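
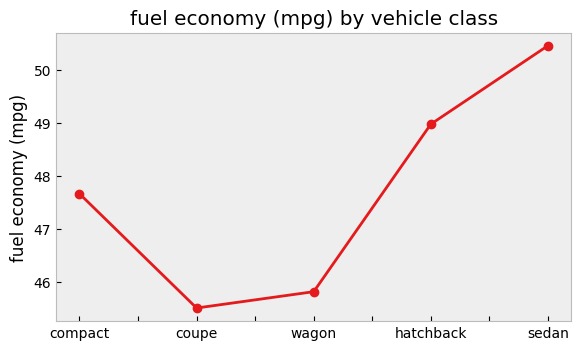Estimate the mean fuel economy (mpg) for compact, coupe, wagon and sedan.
≈ 47.38

(47.5 + 45.5 + 46.0 + 50.5) / 4 ≈ 47.38.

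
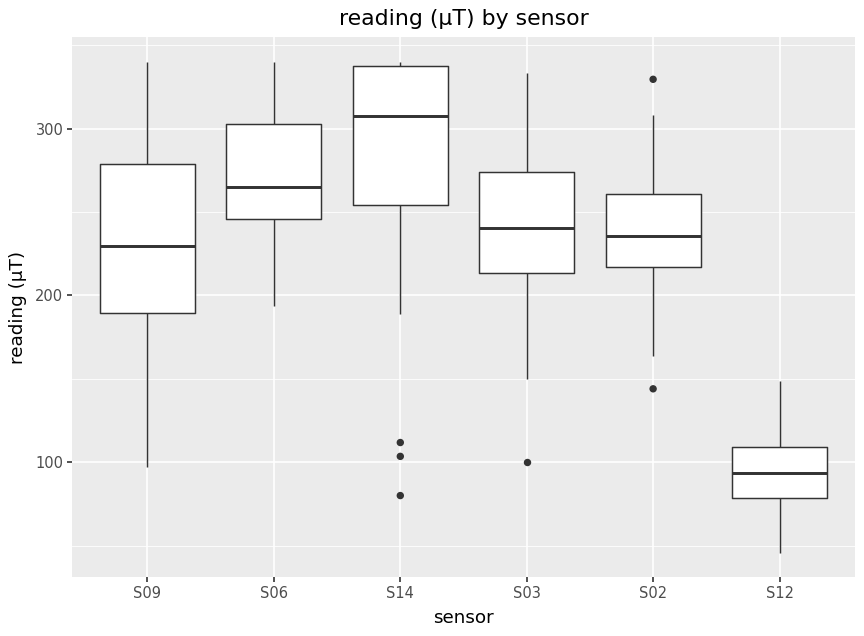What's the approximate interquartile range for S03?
≈ 60

Q3 ≈ 280, Q1 ≈ 220; IQR ≈ 60.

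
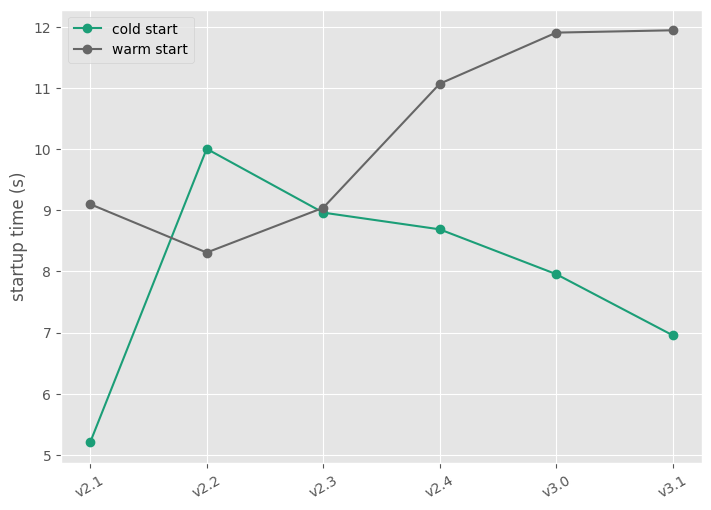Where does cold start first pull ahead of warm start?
v2.1: cold start ≈ 5 vs warm start ≈ 9 (not yet); v2.2: cold start ≈ 10 vs warm start ≈ 8 (first crossover).

v2.2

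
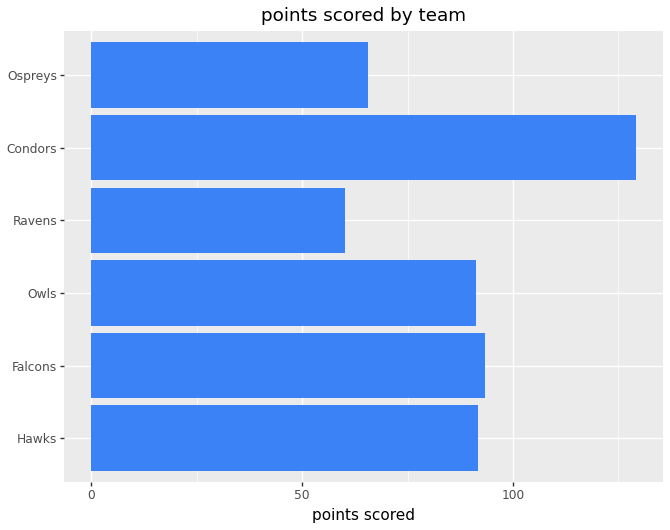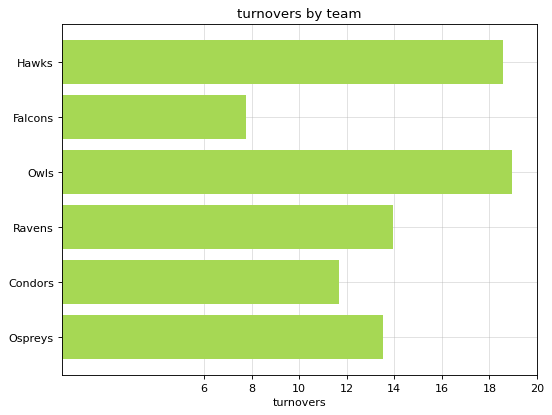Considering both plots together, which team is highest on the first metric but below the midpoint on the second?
Condors

Chart 2 median turnovers ≈ 14; below-median teams: Falcons, Condors, Ospreys. Among those, Condors has the highest points scored (≈ 120).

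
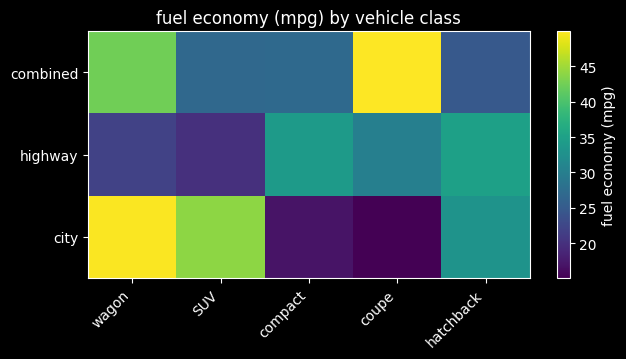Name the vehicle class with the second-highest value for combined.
wagon

Top 3 for combined: coupe ≈ 50, wagon ≈ 40, compact ≈ 25.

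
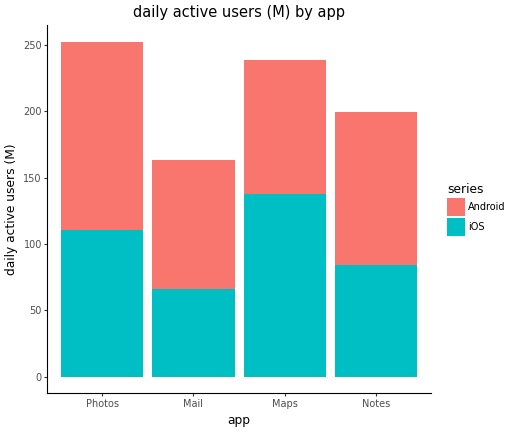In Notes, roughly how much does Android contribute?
≈ 125

Android top ≈ 200, bottom ≈ 75; segment ≈ 125.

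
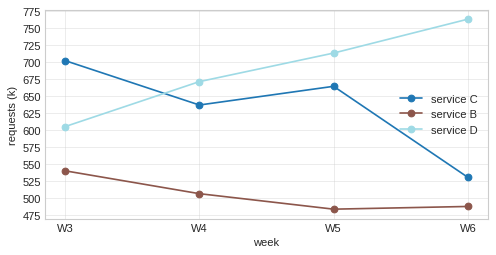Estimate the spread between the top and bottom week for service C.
Max W3 ≈ 700, min W6 ≈ 525; range ≈ 175.

≈ 175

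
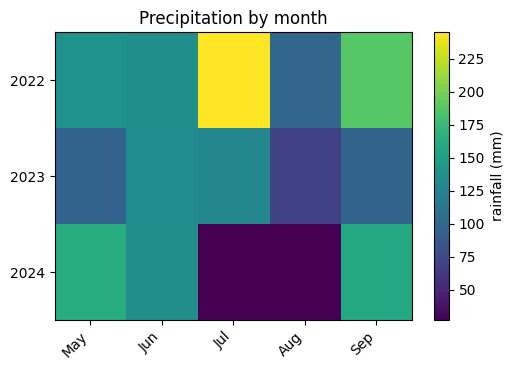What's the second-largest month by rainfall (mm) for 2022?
Sep

Top 3 for 2022: Jul ≈ 240, Sep ≈ 180, May ≈ 140.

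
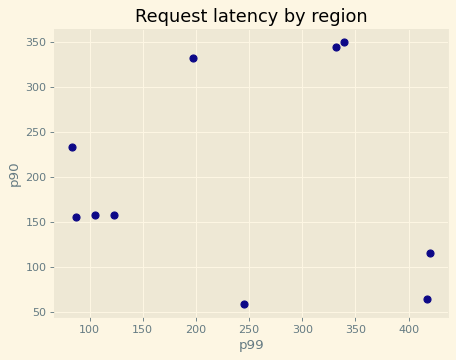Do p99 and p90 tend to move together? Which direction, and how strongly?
no clear correlation

Points are roughly uncorrelated; weak (|r| ≈ 0.0).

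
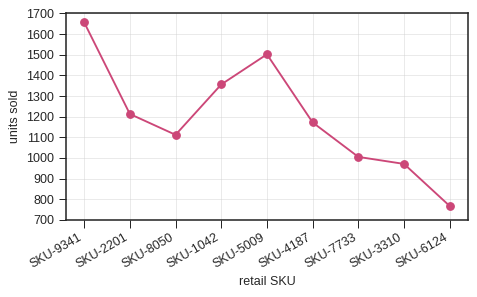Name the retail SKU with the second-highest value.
SKU-5009

Top 3: SKU-9341 ≈ 1700, SKU-5009 ≈ 1500, SKU-1042 ≈ 1400.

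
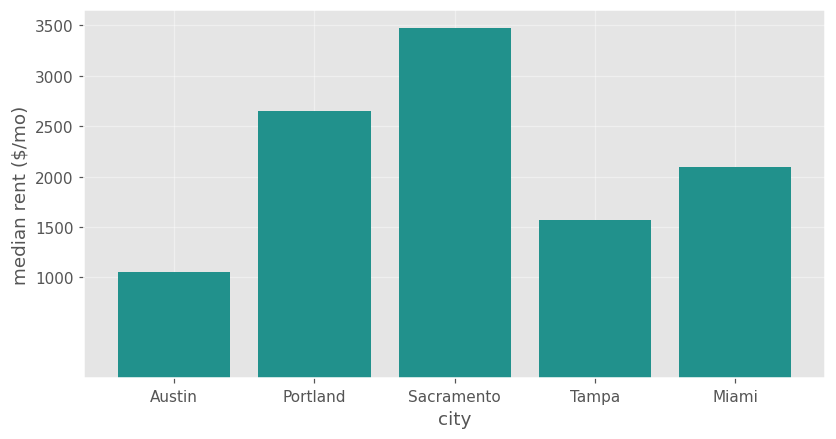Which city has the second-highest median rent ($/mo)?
Portland

Top 3: Sacramento ≈ 3500, Portland ≈ 2500, Miami ≈ 2000.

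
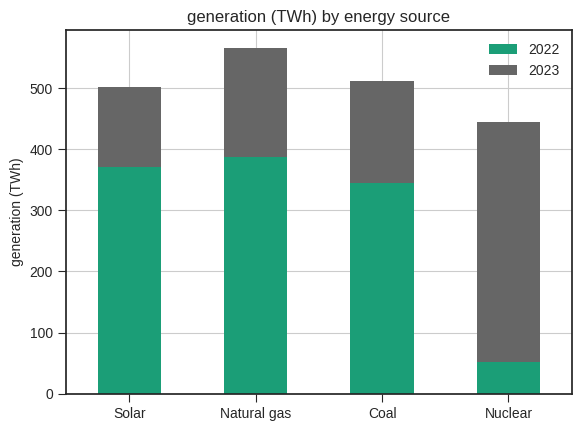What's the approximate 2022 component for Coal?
≈ 350

2022 top ≈ 350, bottom ≈ 0; segment ≈ 350.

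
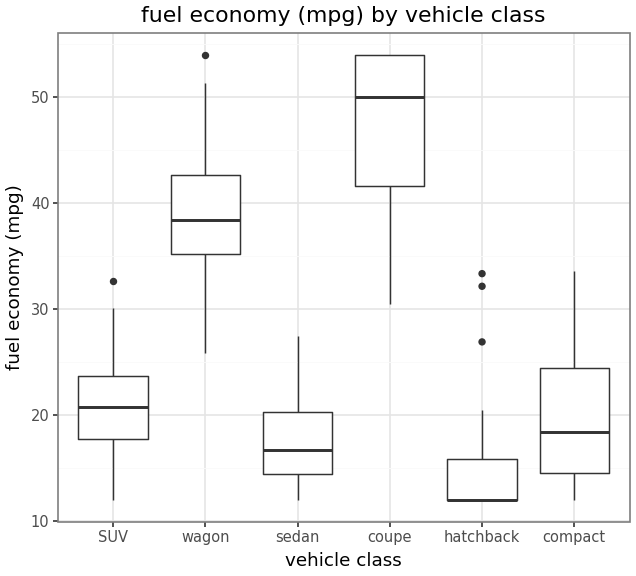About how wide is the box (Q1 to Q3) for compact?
Q3 ≈ 25, Q1 ≈ 15; IQR ≈ 10.

≈ 10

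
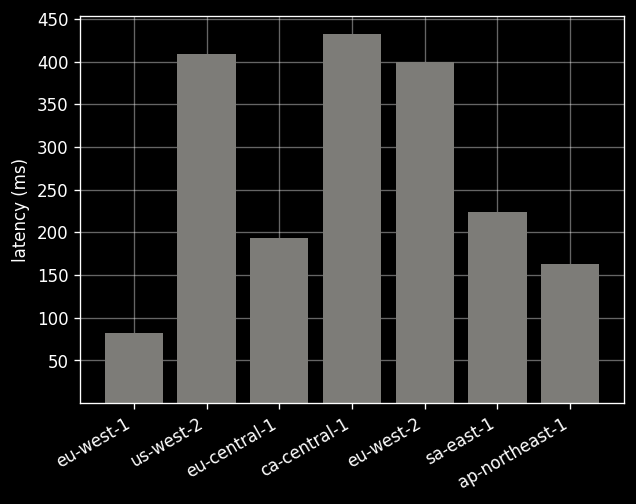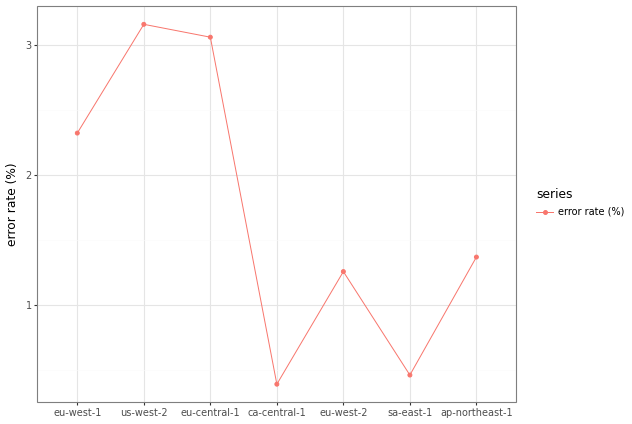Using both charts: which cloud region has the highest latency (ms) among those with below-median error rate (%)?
Chart 2 median error rate (%) ≈ 1.5; below-median cloud regions: ca-central-1, eu-west-2, sa-east-1. Among those, ca-central-1 has the highest latency (ms) (≈ 450).

ca-central-1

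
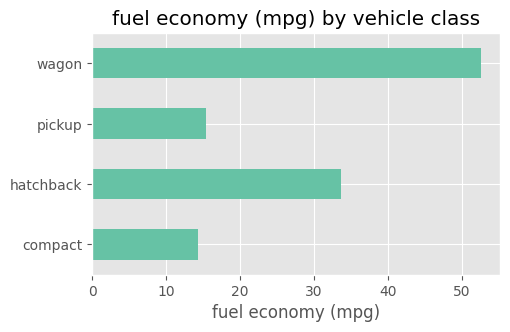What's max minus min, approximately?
Max wagon ≈ 55, min compact ≈ 15; range ≈ 40.

≈ 40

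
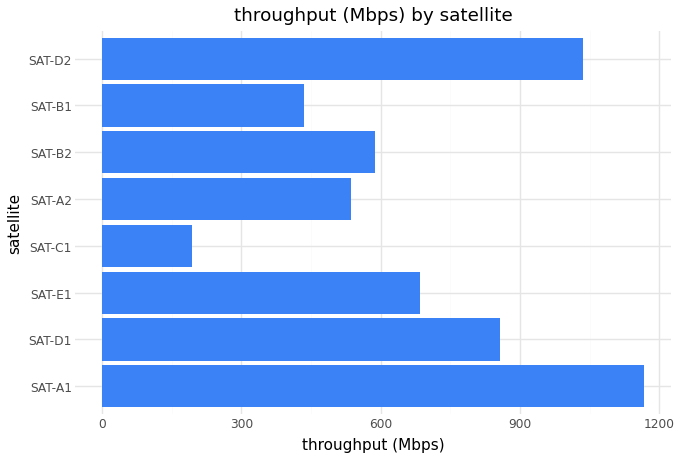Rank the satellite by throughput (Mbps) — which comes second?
Top 3: SAT-A1 ≈ 1200, SAT-D2 ≈ 1000, SAT-D1 ≈ 900.

SAT-D2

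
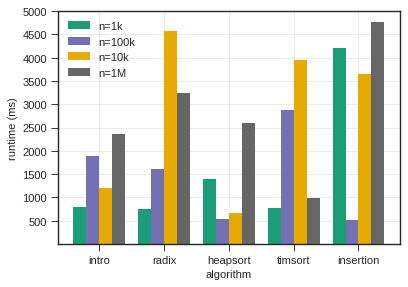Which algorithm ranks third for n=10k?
Top 4 for n=10k: radix ≈ 4500, timsort ≈ 4000, insertion ≈ 3500, intro ≈ 1000.

insertion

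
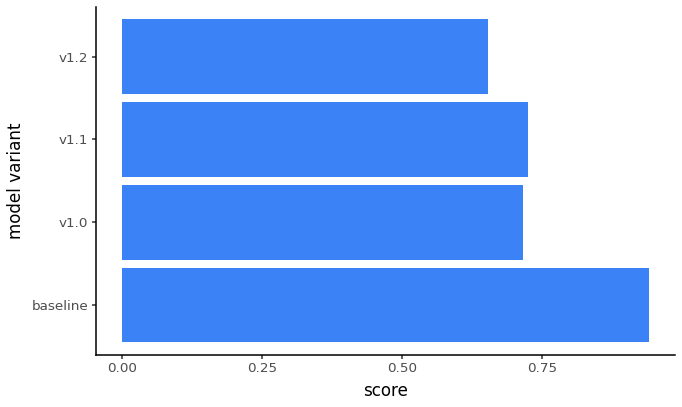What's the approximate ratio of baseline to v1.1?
≈ 1.29×

baseline ≈ 0.9, v1.1 ≈ 0.7; 0.9/0.7 ≈ 1.29.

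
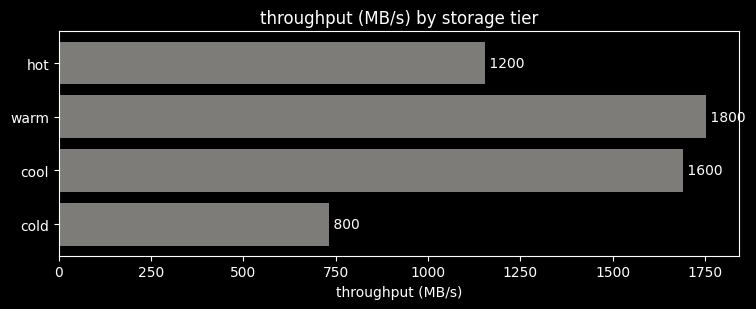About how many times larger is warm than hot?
≈ 1.5×

warm ≈ 1800, hot ≈ 1200; 1800/1200 ≈ 1.5.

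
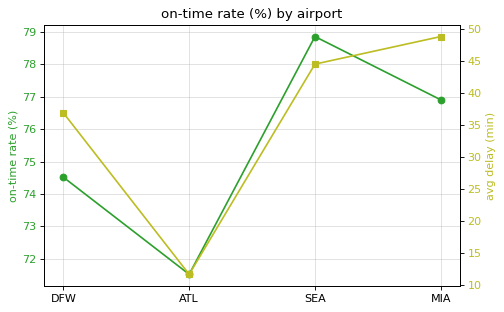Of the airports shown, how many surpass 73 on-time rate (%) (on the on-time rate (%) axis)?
3

Above 73: DFW, SEA, MIA.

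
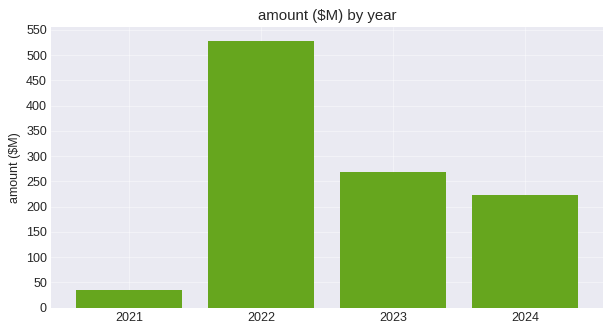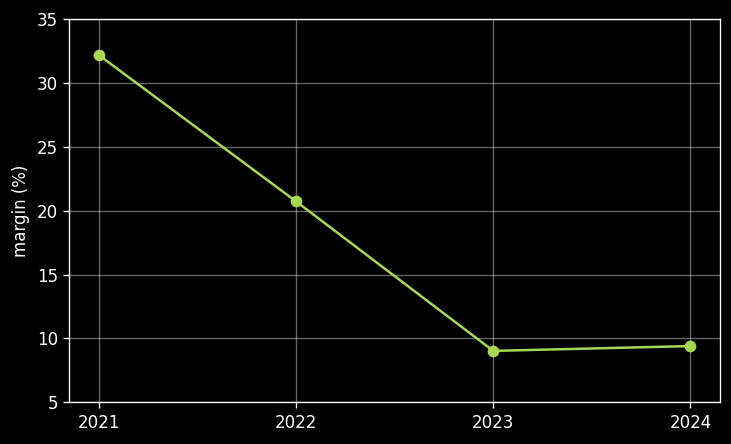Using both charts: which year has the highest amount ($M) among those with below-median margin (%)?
2023

Chart 2 median margin (%) ≈ 15; below-median years: 2023, 2024. Among those, 2023 has the highest amount ($M) (≈ 250).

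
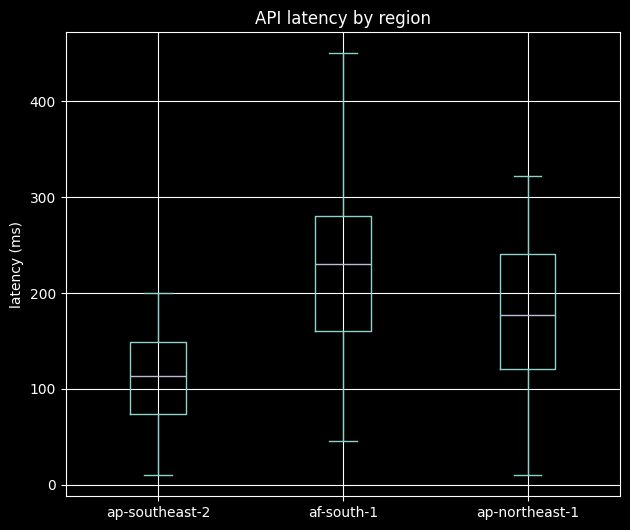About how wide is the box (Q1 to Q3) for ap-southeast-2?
≈ 80

Q3 ≈ 150, Q1 ≈ 70; IQR ≈ 80.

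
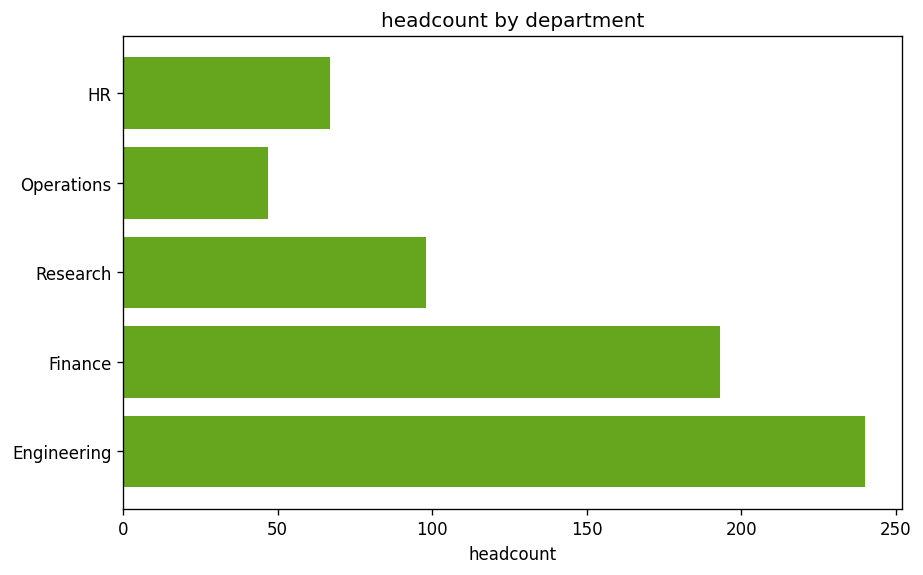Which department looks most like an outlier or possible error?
Engineering ≈ 240; the rest sit between ≈ 40 and ≈ 200.

Engineering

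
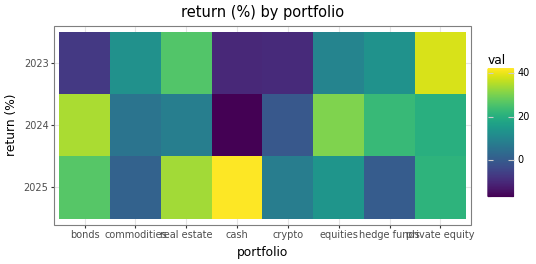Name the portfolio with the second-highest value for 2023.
real estate

Top 3 for 2023: private equity ≈ 40, real estate ≈ 25, hedge funds ≈ 15.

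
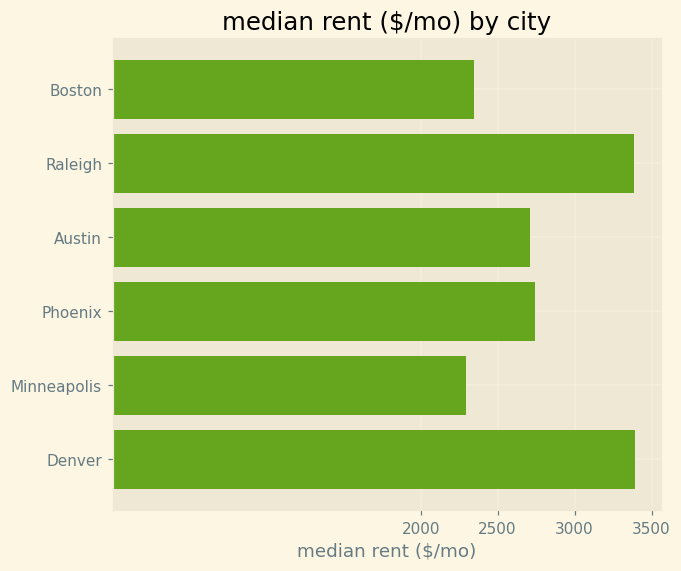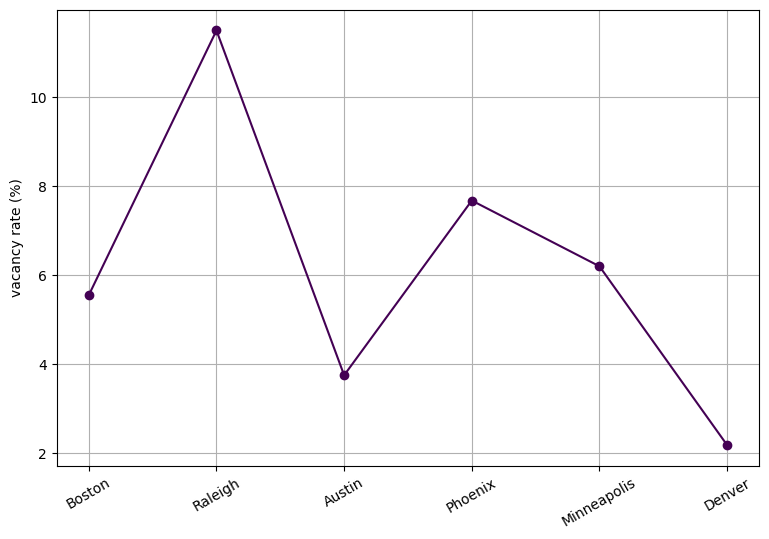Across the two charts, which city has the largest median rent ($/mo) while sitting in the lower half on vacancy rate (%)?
Denver

Chart 2 median vacancy rate (%) ≈ 6; below-median cities: Boston, Austin, Denver. Among those, Denver has the highest median rent ($/mo) (≈ 3500).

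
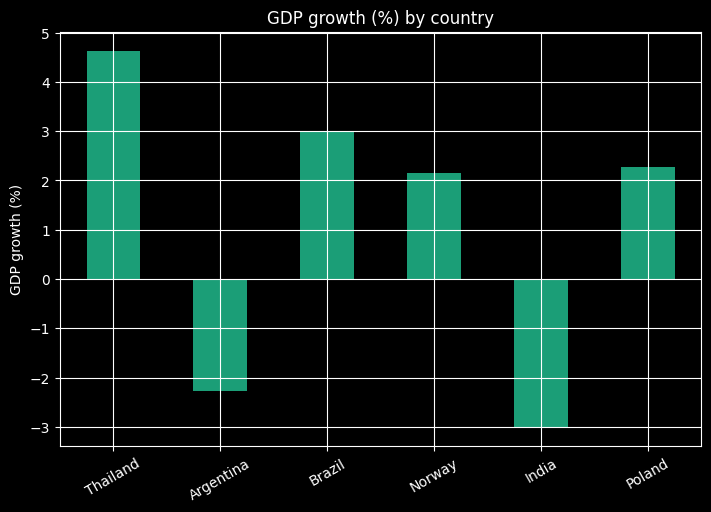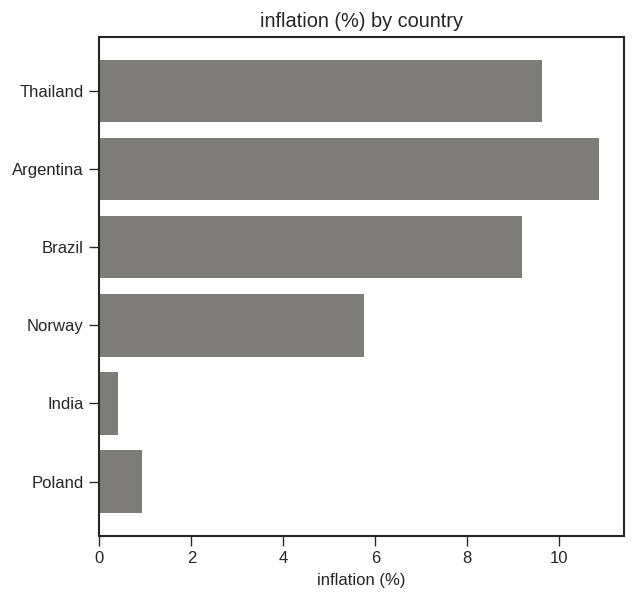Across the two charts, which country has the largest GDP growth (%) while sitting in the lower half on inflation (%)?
Chart 2 median inflation (%) ≈ 7; below-median countries: Norway, India, Poland. Among those, Poland has the highest GDP growth (%) (≈ 2.5).

Poland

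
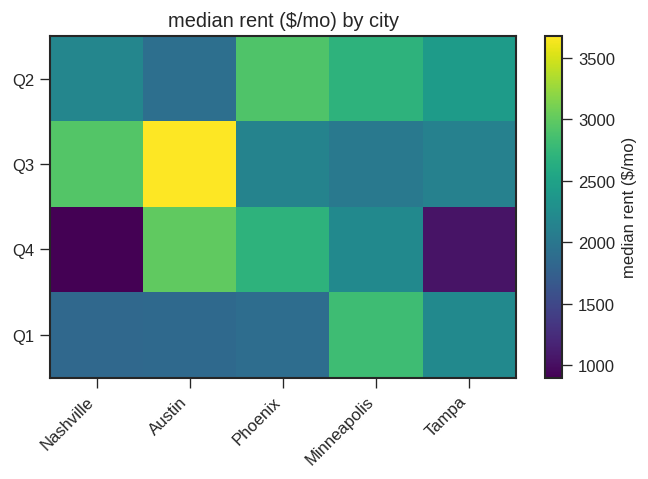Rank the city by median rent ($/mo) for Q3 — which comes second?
Top 3 for Q3: Austin ≈ 3500, Nashville ≈ 3000, Phoenix ≈ 2000.

Nashville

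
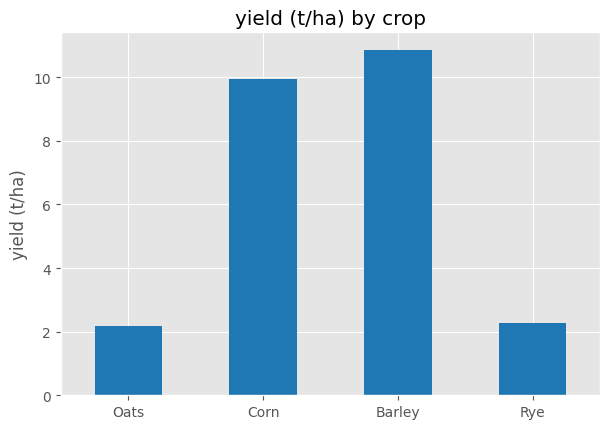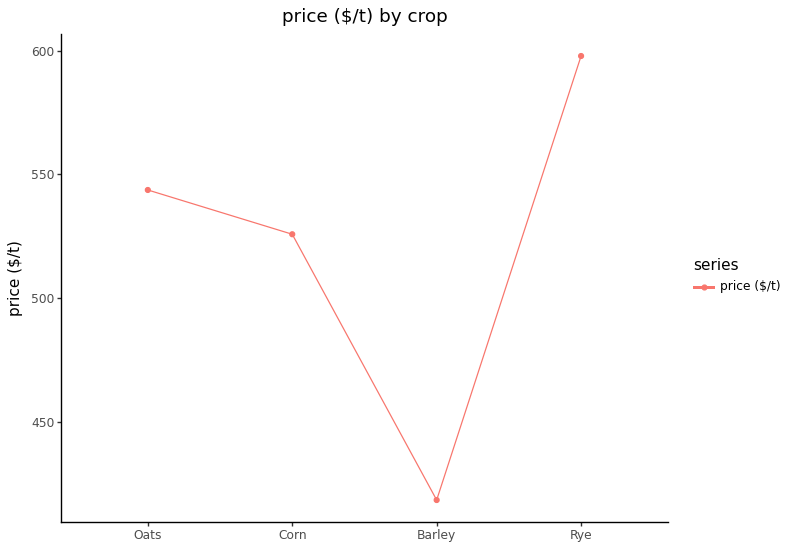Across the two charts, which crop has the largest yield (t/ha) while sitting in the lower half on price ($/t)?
Chart 2 median price ($/t) ≈ 500; below-median crops: Corn, Barley. Among those, Barley has the highest yield (t/ha) (≈ 11).

Barley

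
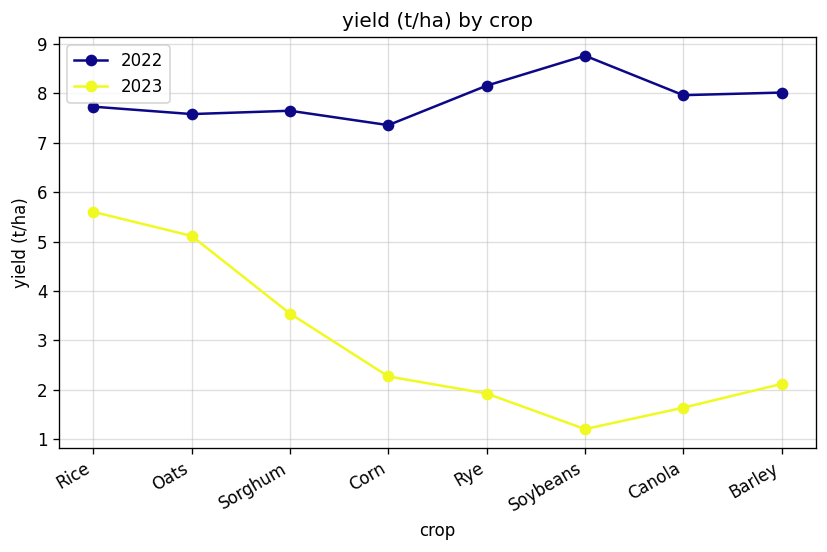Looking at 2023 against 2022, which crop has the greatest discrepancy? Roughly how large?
Soybeans, ≈ 8 t/ha

Soybeans: 2023 ≈ 1, 2022 ≈ 9 → gap ≈ 8. Next-largest (Canola) is only ≈ 6.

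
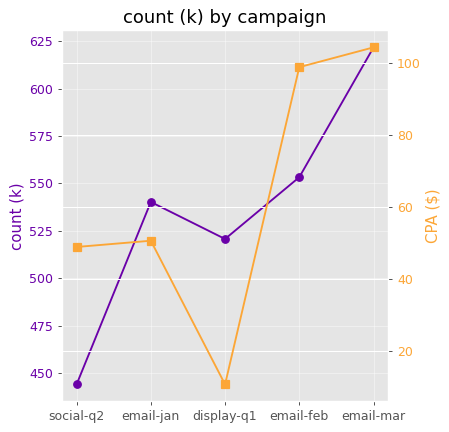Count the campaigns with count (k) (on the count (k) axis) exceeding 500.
Above 500: email-jan, display-q1, email-feb, email-mar.

4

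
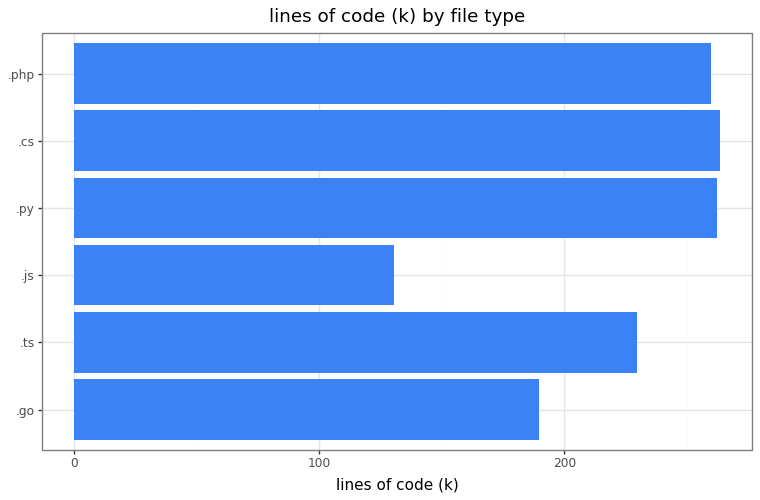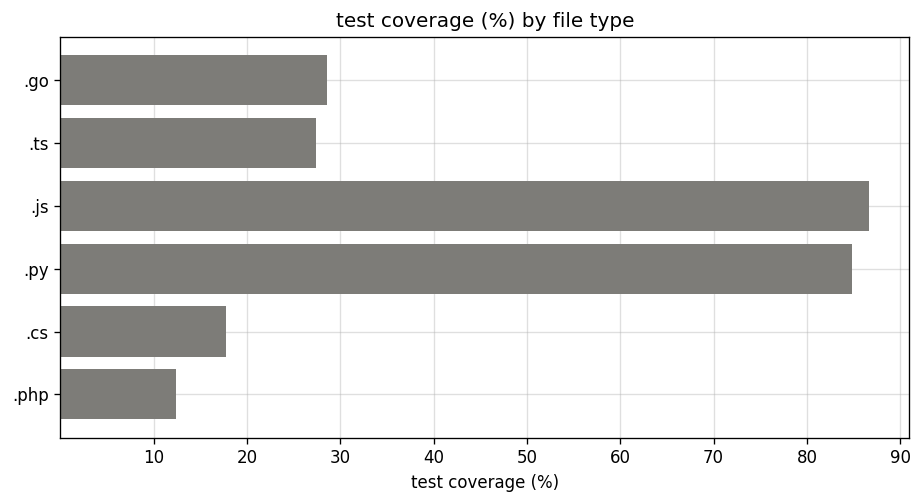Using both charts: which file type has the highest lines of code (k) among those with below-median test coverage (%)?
Chart 2 median test coverage (%) ≈ 30; below-median file types: .ts, .cs, .php. Among those, .cs has the highest lines of code (k) (≈ 275).

.cs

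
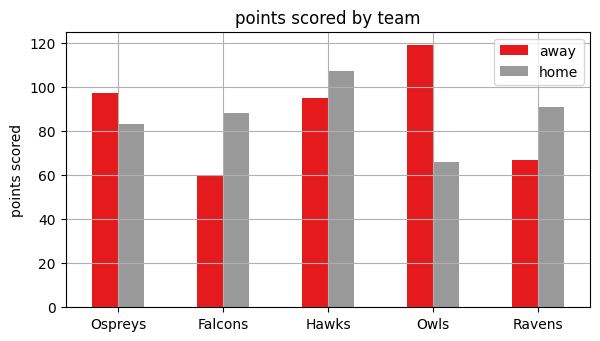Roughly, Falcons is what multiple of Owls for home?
Falcons ≈ 90, Owls ≈ 70; 90/70 ≈ 1.29.

≈ 1.29×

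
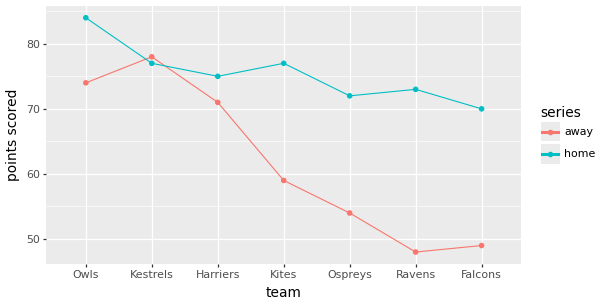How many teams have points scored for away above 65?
3

Above 65: Owls, Kestrels, Harriers.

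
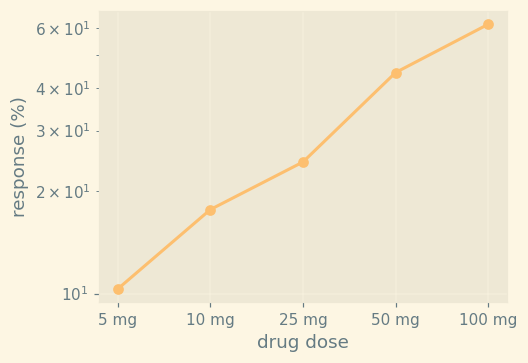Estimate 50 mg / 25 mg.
≈ 1.8×

50 mg ≈ 45, 25 mg ≈ 25; 45/25 ≈ 1.8.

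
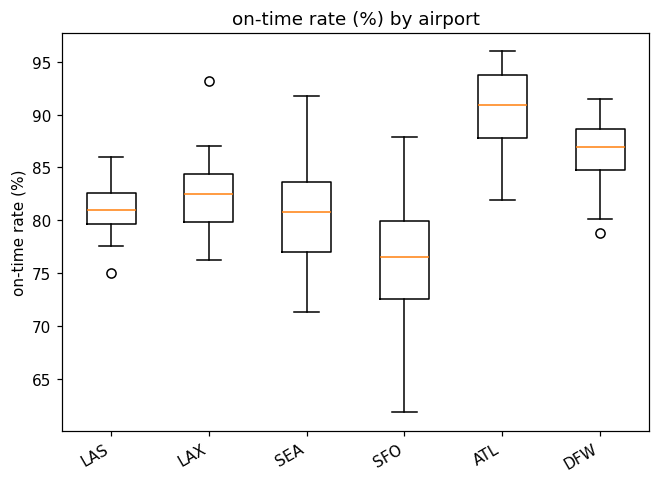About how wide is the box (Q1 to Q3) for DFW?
≈ 4

Q3 ≈ 88, Q1 ≈ 84; IQR ≈ 4.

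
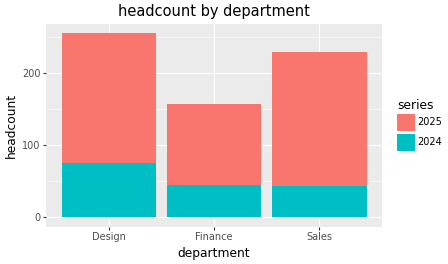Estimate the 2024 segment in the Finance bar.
2024 top ≈ 50, bottom ≈ 0; segment ≈ 50.

≈ 50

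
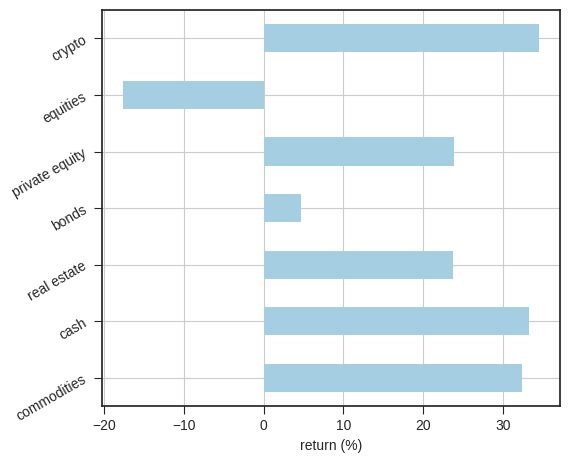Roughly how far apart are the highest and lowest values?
Max crypto ≈ 35, min equities ≈ -20; range ≈ 55.

≈ 55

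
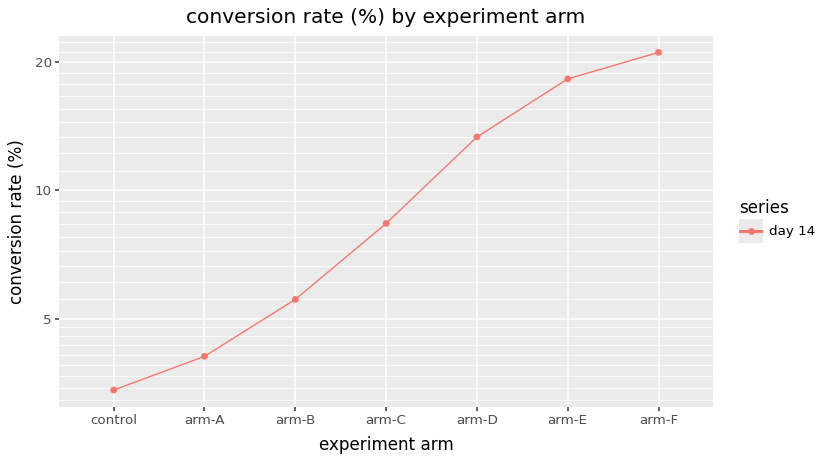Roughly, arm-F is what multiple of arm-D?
≈ 1.57×

arm-F ≈ 22, arm-D ≈ 14; 22/14 ≈ 1.57.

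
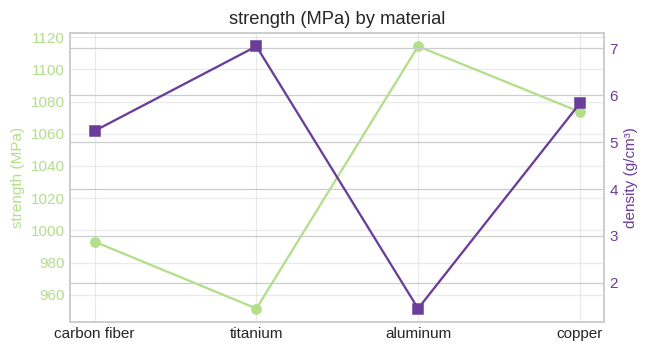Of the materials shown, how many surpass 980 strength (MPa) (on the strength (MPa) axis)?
Above 980: carbon fiber, aluminum, copper.

3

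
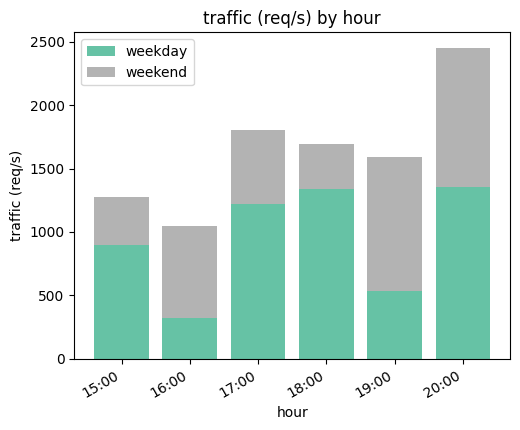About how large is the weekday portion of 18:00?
weekday top ≈ 1500, bottom ≈ 0; segment ≈ 1500.

≈ 1500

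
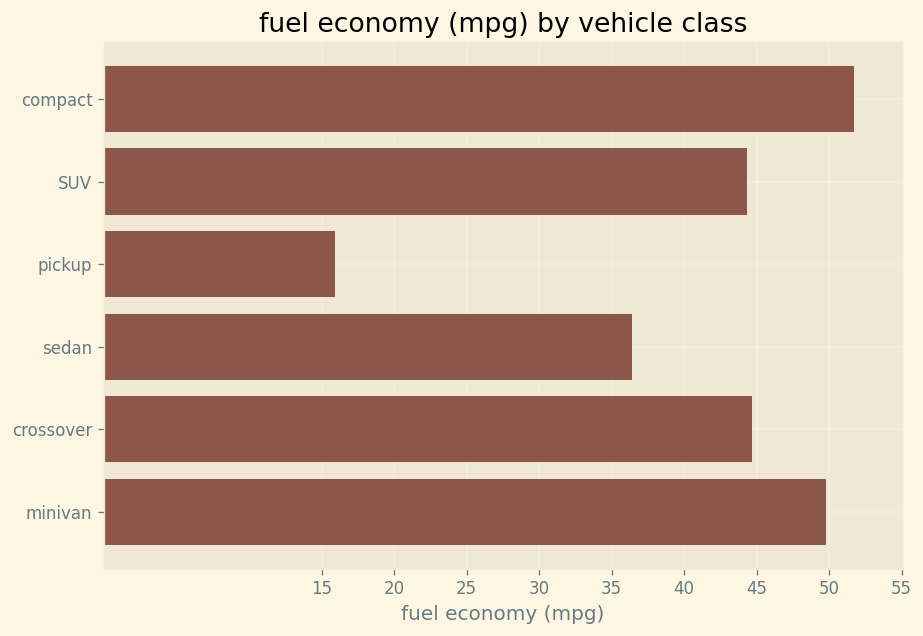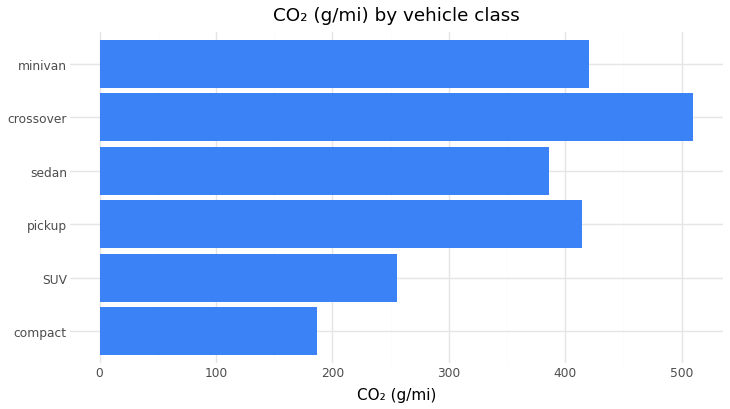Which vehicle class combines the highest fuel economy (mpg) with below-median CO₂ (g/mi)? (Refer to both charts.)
compact

Chart 2 median CO₂ (g/mi) ≈ 400; below-median vehicle classes: compact, SUV, sedan. Among those, compact has the highest fuel economy (mpg) (≈ 50).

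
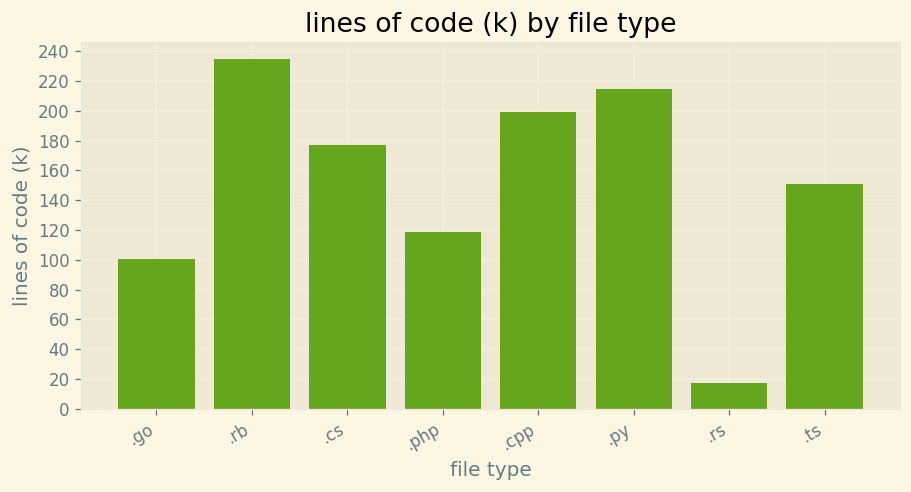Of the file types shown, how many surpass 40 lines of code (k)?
Above 40: .go, .rb, .cs, .php, .cpp, .py, .ts.

7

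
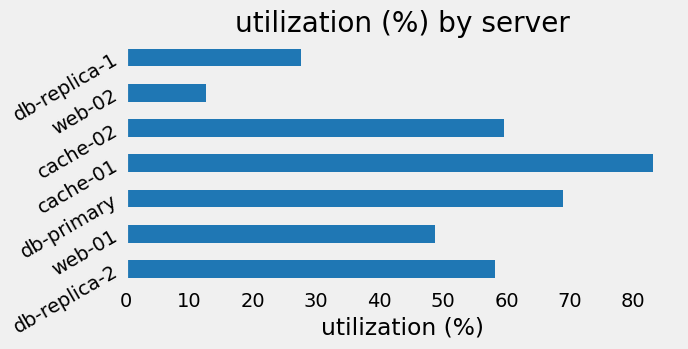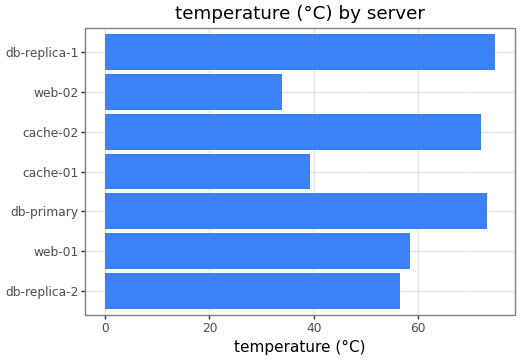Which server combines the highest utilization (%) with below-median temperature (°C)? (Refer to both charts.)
cache-01

Chart 2 median temperature (°C) ≈ 60; below-median servers: db-replica-2, cache-01, web-02. Among those, cache-01 has the highest utilization (%) (≈ 80).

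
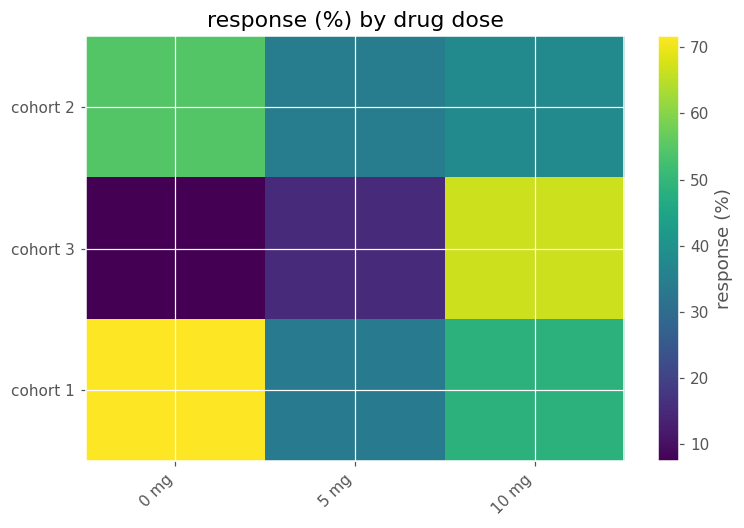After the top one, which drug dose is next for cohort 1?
10 mg

Top 3 for cohort 1: 0 mg ≈ 70, 10 mg ≈ 50, 5 mg ≈ 30.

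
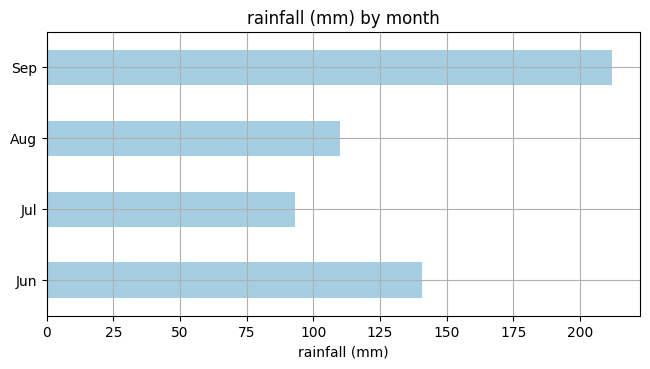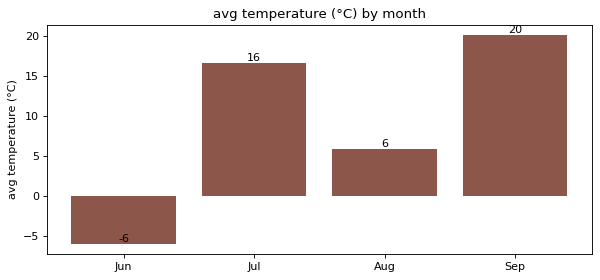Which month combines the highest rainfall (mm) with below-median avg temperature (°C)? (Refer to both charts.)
Chart 2 median avg temperature (°C) ≈ 12; below-median months: Jun, Aug. Among those, Jun has the highest rainfall (mm) (≈ 140).

Jun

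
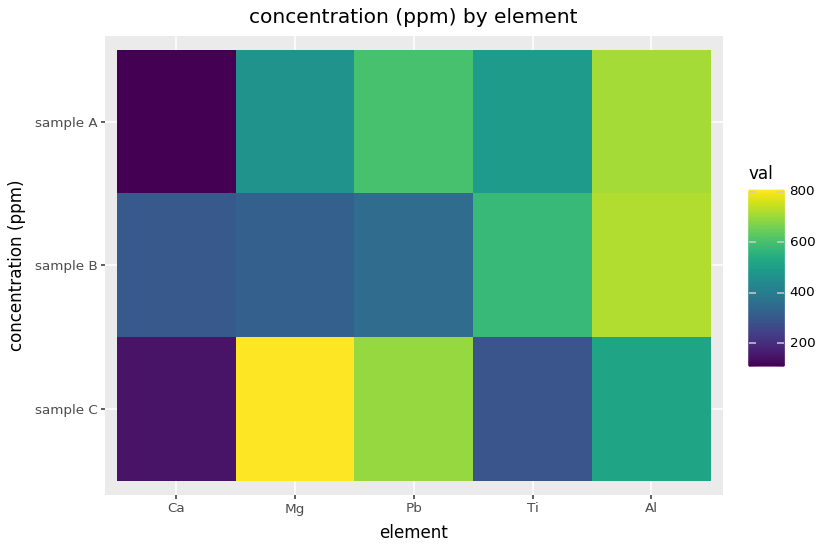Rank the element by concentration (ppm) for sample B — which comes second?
Top 3 for sample B: Al ≈ 700, Ti ≈ 600, Pb ≈ 400.

Ti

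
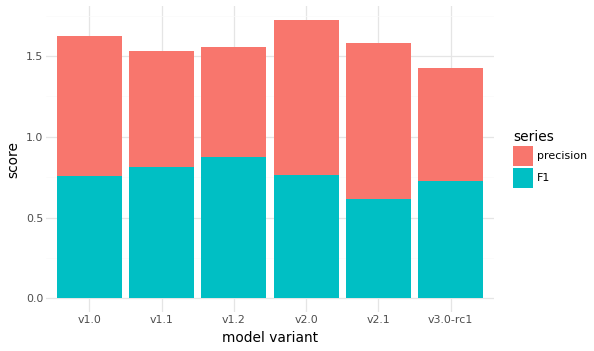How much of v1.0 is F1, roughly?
F1 top ≈ 0.8, bottom ≈ 0.0; segment ≈ 0.8.

≈ 0.8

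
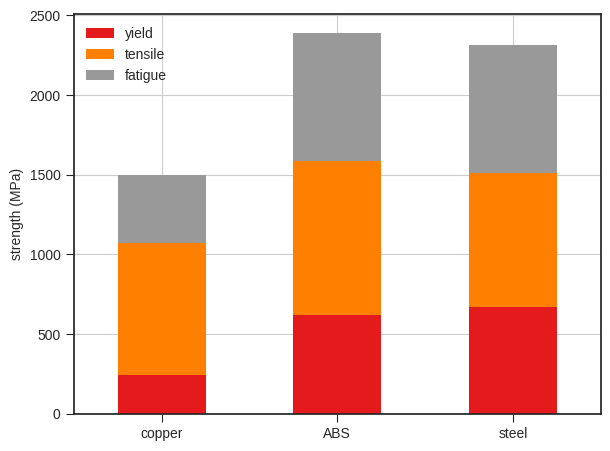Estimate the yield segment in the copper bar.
yield top ≈ 200, bottom ≈ 0; segment ≈ 200.

≈ 200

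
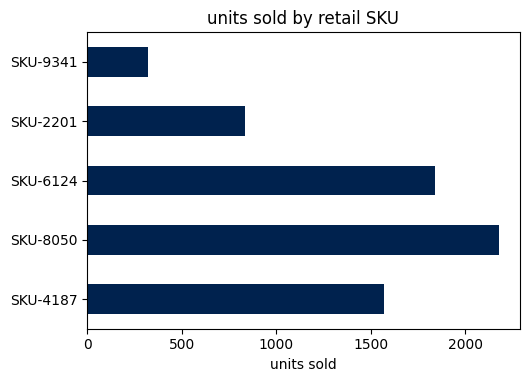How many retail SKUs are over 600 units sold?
Above 600: SKU-4187, SKU-8050, SKU-6124, SKU-2201.

4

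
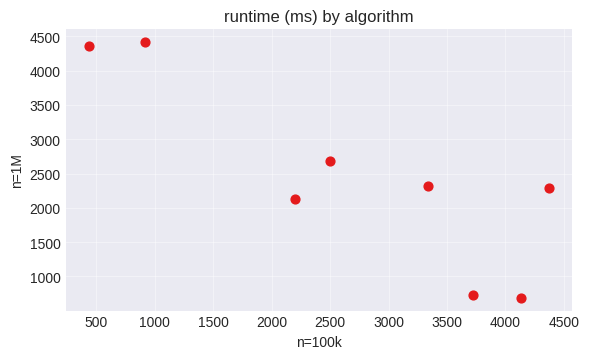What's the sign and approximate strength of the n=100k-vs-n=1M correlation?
negative, strong

Points are negatively correlated; strong (|r| ≈ 0.9).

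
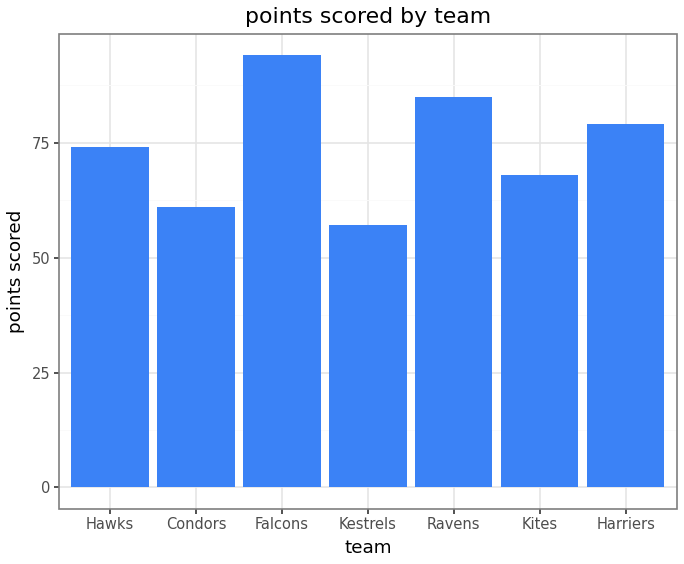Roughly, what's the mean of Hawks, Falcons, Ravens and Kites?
≈ 78

(70 + 90 + 80 + 70) / 4 ≈ 78.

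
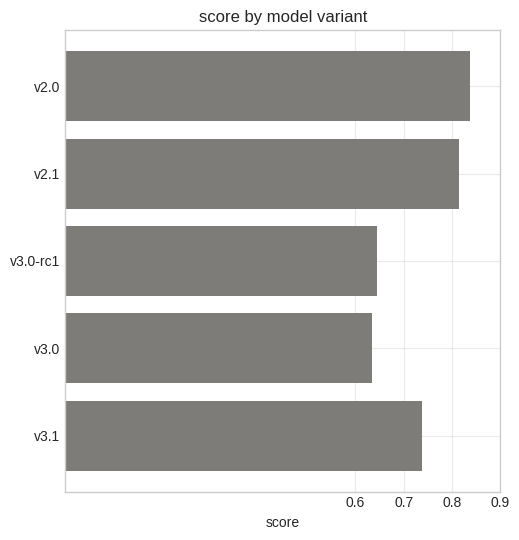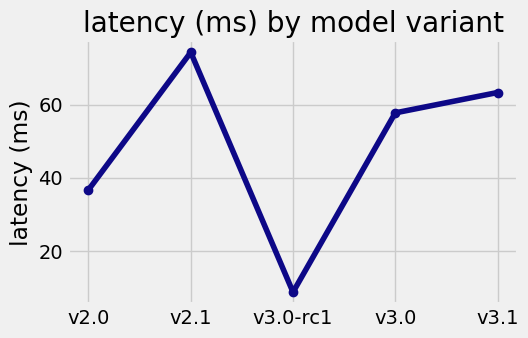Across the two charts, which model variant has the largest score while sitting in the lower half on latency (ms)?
v2.0

Chart 2 median latency (ms) ≈ 60; below-median model variants: v2.0, v3.0-rc1. Among those, v2.0 has the highest score (≈ 0.8).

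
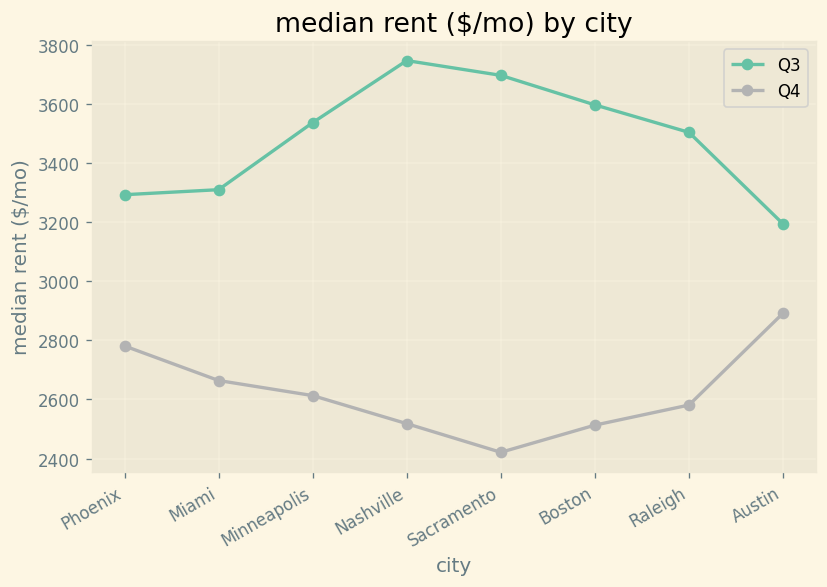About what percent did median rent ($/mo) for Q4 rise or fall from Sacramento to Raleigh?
Sacramento ≈ 2400, Raleigh ≈ 2600; (2600 − 2400) / 2400 ≈ +8.3%.

≈ +8.3%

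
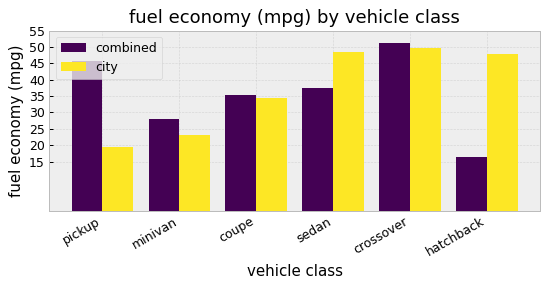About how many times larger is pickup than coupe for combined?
pickup ≈ 45, coupe ≈ 35; 45/35 ≈ 1.29.

≈ 1.29×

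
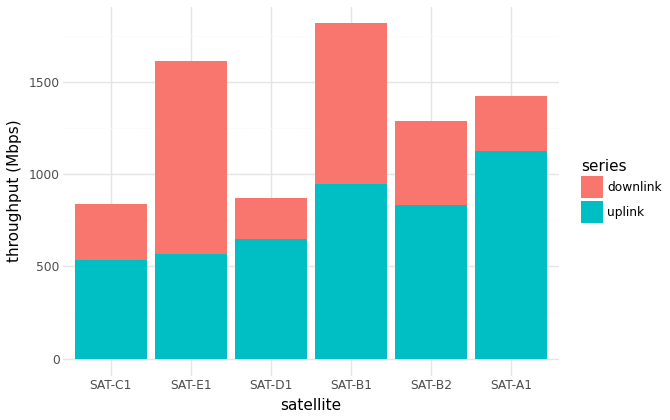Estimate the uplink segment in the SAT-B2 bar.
≈ 800

uplink top ≈ 800, bottom ≈ 0; segment ≈ 800.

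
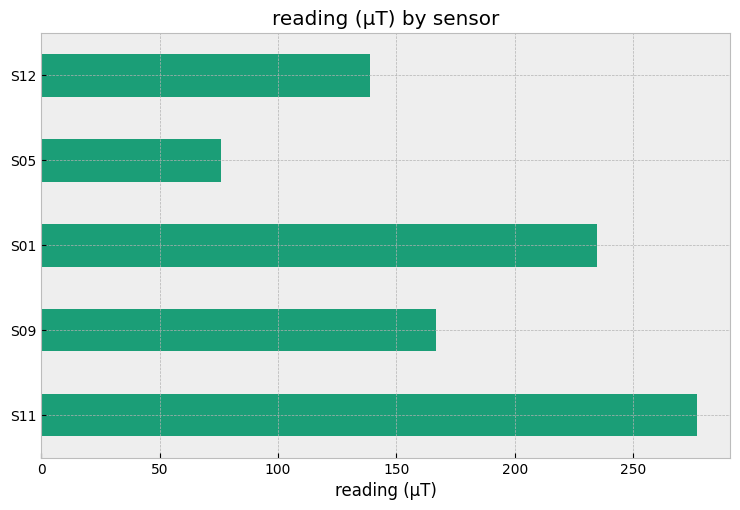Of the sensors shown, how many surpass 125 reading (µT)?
Above 125: S11, S09, S01, S12.

4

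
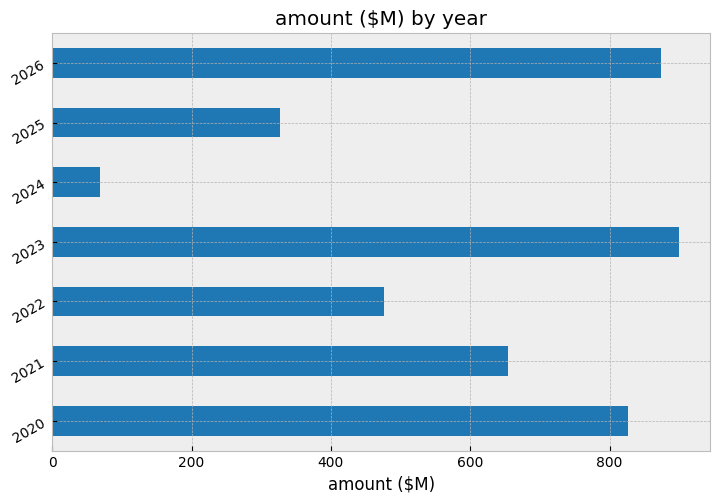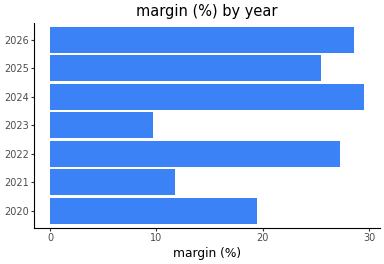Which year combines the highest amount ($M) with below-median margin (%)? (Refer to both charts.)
Chart 2 median margin (%) ≈ 25; below-median years: 2020, 2021, 2023. Among those, 2023 has the highest amount ($M) (≈ 900).

2023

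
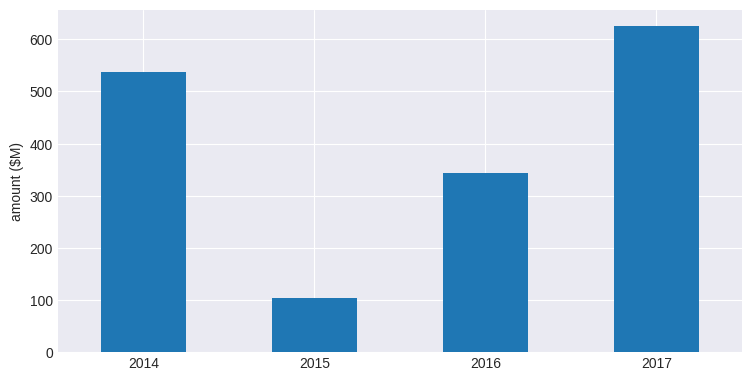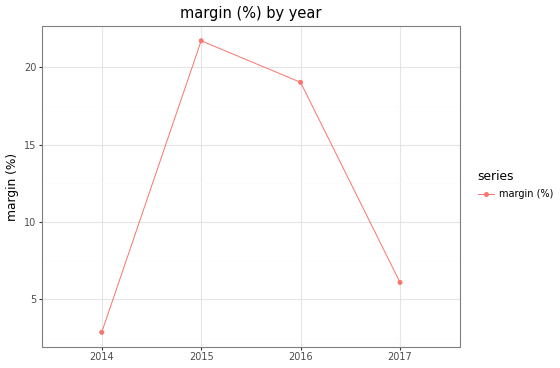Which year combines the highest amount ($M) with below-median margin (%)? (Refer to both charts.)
2017

Chart 2 median margin (%) ≈ 12; below-median years: 2014, 2017. Among those, 2017 has the highest amount ($M) (≈ 600).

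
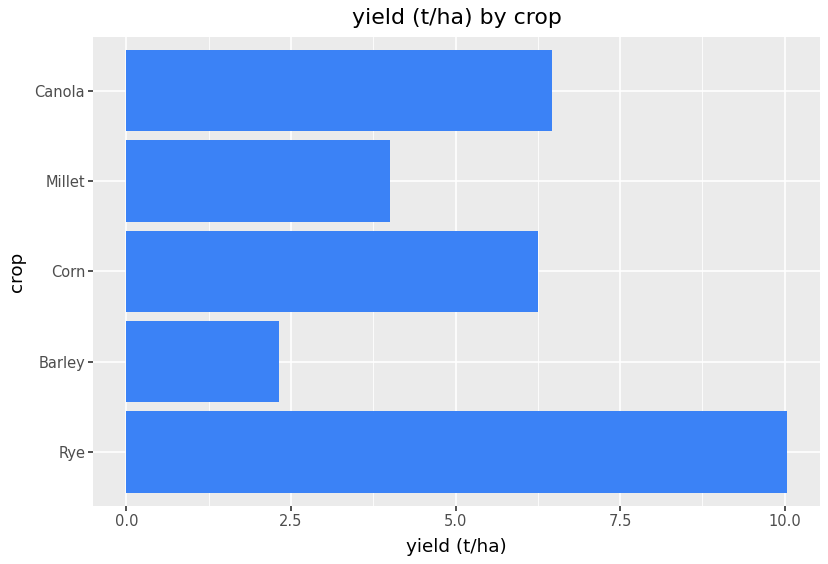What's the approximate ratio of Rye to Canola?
≈ 1.67×

Rye ≈ 10, Canola ≈ 6; 10/6 ≈ 1.67.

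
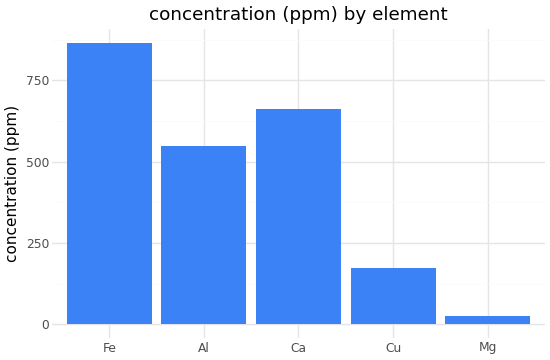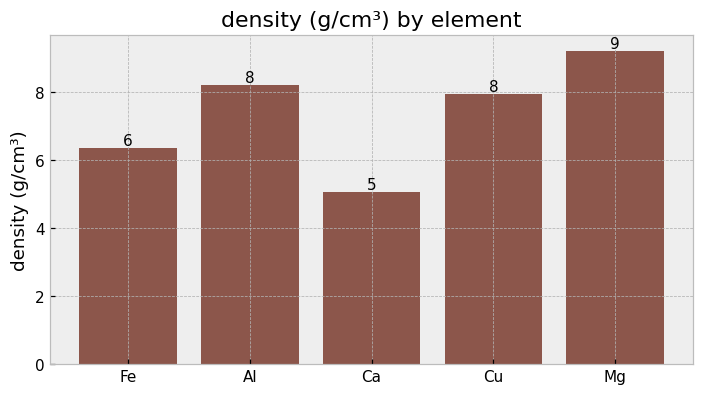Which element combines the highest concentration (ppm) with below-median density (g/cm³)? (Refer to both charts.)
Fe

Chart 2 median density (g/cm³) ≈ 8; below-median elements: Fe, Ca. Among those, Fe has the highest concentration (ppm) (≈ 900).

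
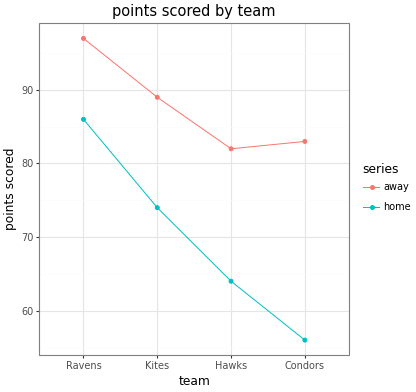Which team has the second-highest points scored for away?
Top 3 for away: Ravens ≈ 95, Kites ≈ 90, Condors ≈ 85.

Kites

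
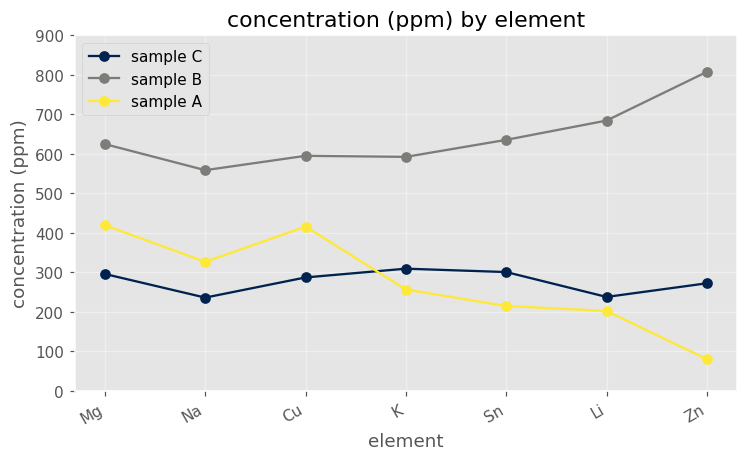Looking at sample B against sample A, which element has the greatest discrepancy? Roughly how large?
Zn: sample B ≈ 800, sample A ≈ 100 → gap ≈ 700. Next-largest (Li) is only ≈ 500.

Zn, ≈ 700 ppm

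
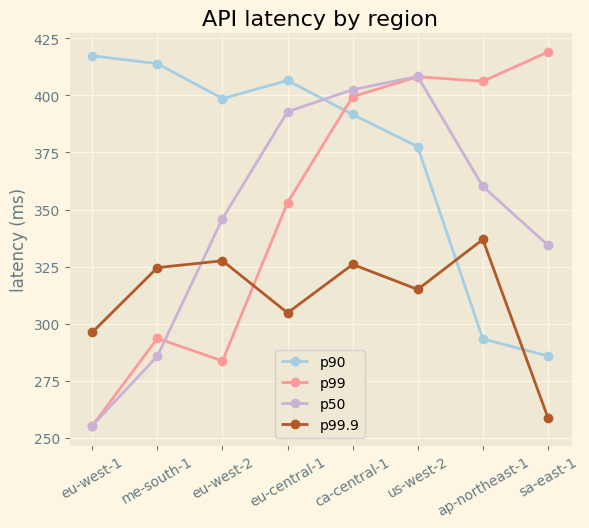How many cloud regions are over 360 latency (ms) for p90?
6

Above 360: eu-west-1, me-south-1, eu-west-2, eu-central-1, ca-central-1, us-west-2.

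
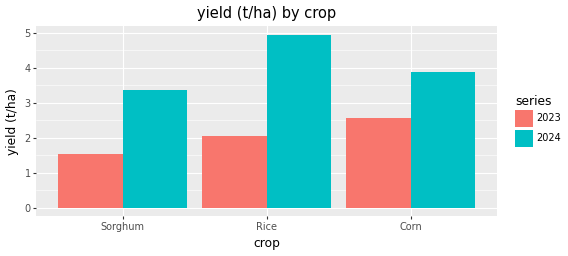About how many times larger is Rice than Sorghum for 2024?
≈ 1.43×

Rice ≈ 5.0, Sorghum ≈ 3.5; 5.0/3.5 ≈ 1.43.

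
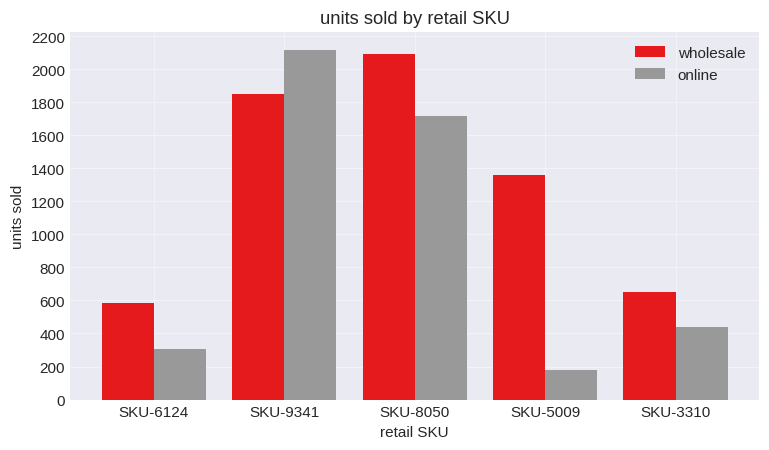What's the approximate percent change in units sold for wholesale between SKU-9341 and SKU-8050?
≈ +11.1%

SKU-9341 ≈ 1800, SKU-8050 ≈ 2000; (2000 − 1800) / 1800 ≈ +11.1%.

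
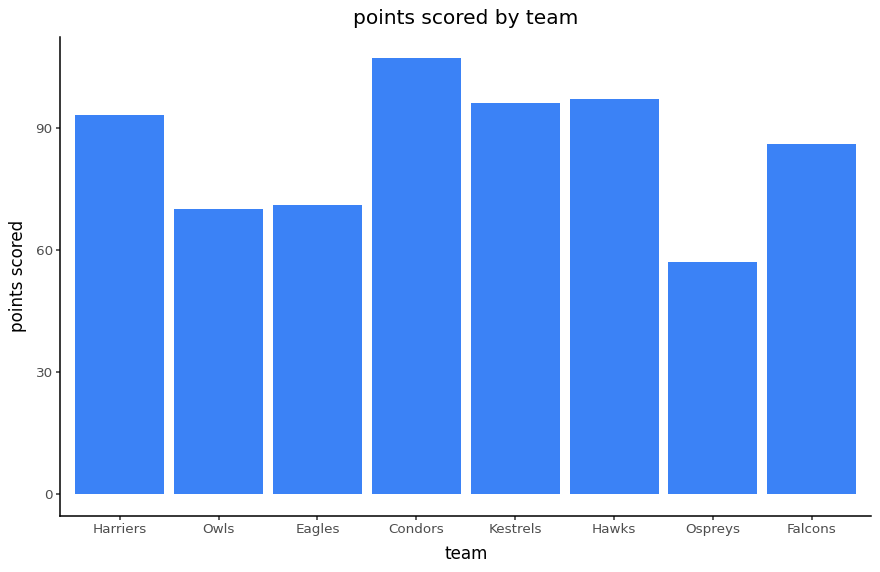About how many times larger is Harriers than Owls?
≈ 1.29×

Harriers ≈ 90, Owls ≈ 70; 90/70 ≈ 1.29.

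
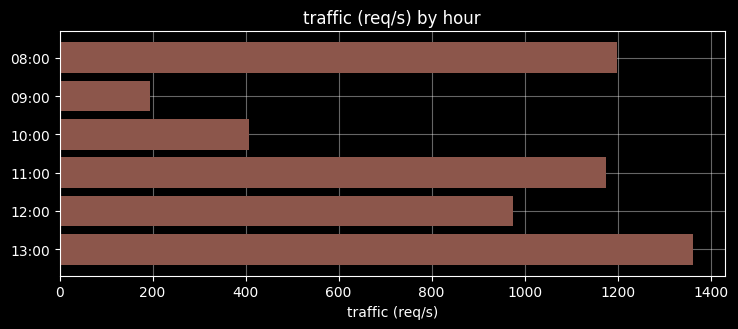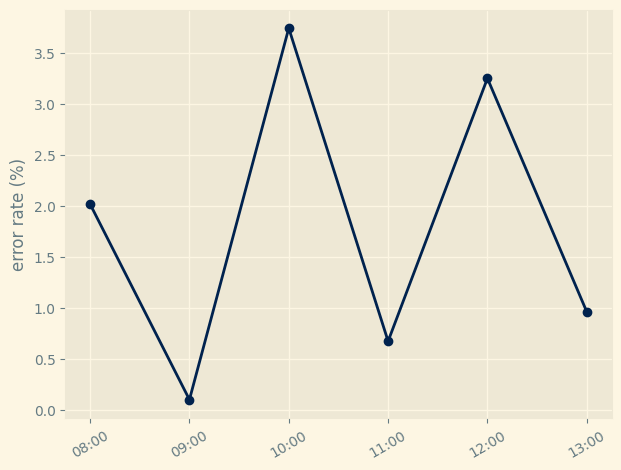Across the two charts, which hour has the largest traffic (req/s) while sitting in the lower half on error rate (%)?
13:00

Chart 2 median error rate (%) ≈ 1.5; below-median hours: 09:00, 11:00, 13:00. Among those, 13:00 has the highest traffic (req/s) (≈ 1400).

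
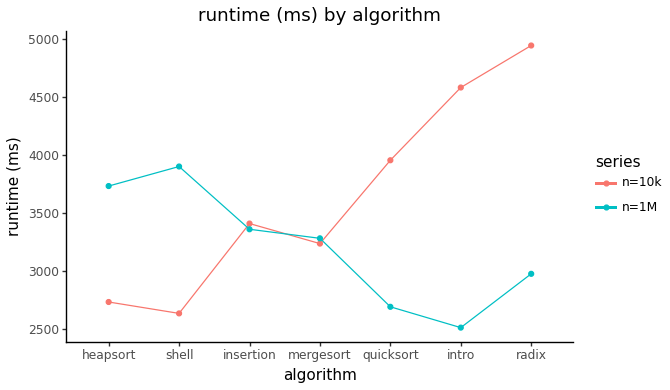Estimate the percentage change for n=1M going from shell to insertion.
≈ -12.5%

shell ≈ 4000, insertion ≈ 3500; (3500 − 4000) / 4000 ≈ -12.5%.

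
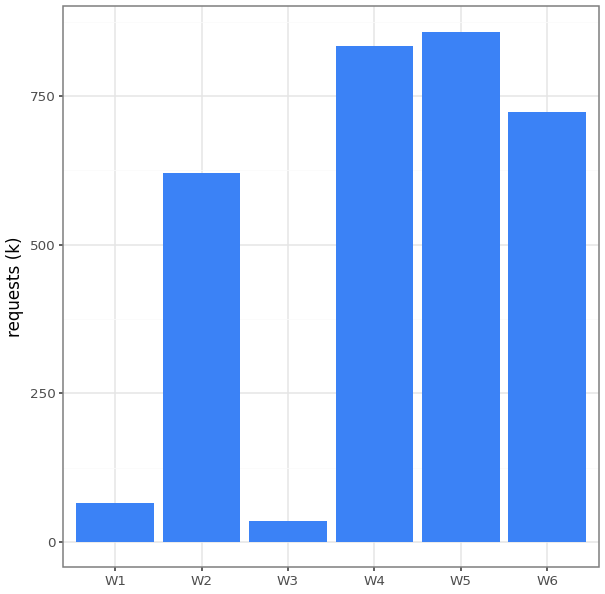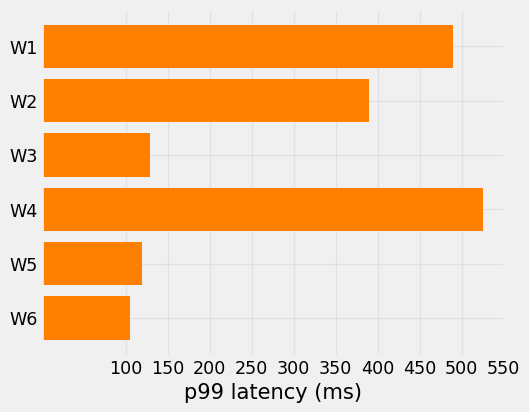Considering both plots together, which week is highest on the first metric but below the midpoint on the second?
W5

Chart 2 median p99 latency (ms) ≈ 250; below-median weeks: W3, W5, W6. Among those, W5 has the highest requests (k) (≈ 900).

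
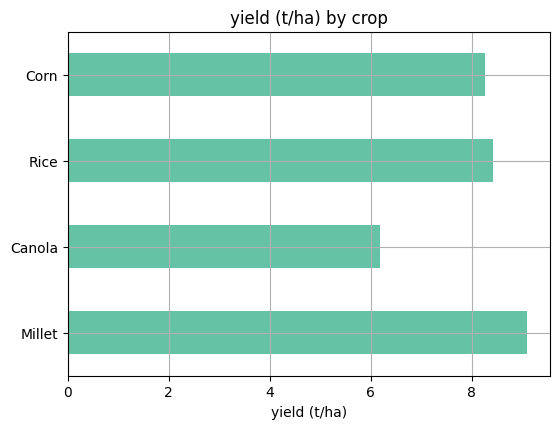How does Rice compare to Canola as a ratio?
≈ 1.33×

Rice ≈ 8, Canola ≈ 6; 8/6 ≈ 1.33.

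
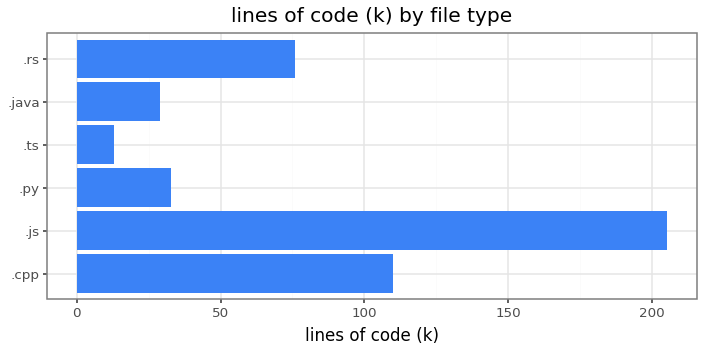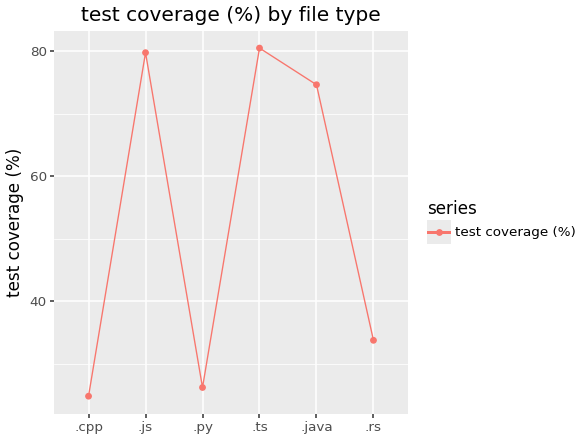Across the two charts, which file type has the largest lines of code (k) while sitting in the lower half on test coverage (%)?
Chart 2 median test coverage (%) ≈ 50; below-median file types: .cpp, .py, .rs. Among those, .cpp has the highest lines of code (k) (≈ 100).

.cpp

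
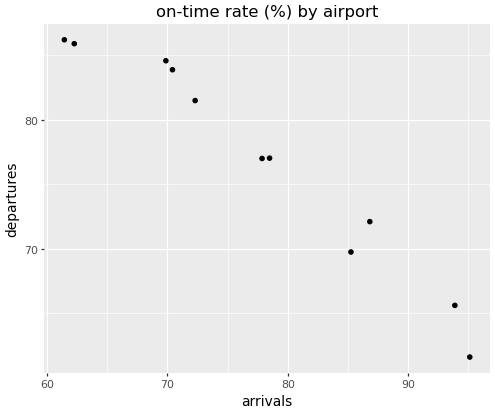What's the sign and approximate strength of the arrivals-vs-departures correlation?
Points are negatively correlated; strong (|r| ≈ 1.0).

negative, strong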